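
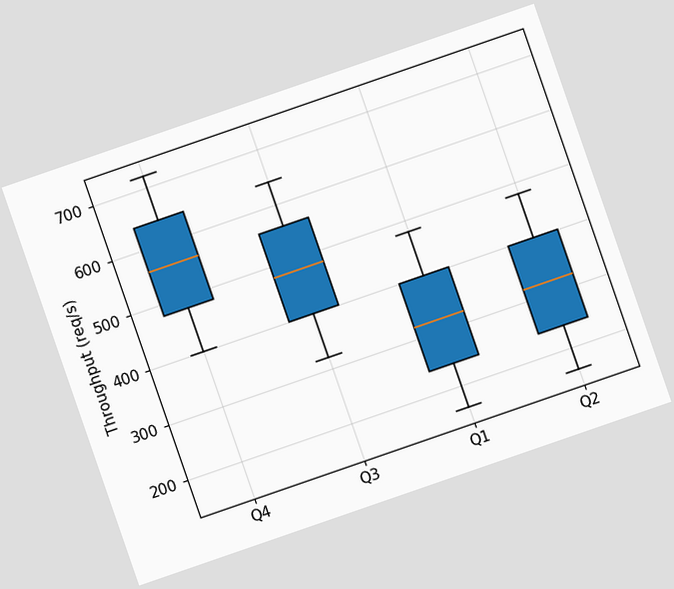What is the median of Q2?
320req/s

The chart is tilted about 19° counter-clockwise. The median line in the Q2 box sits at 320req/s.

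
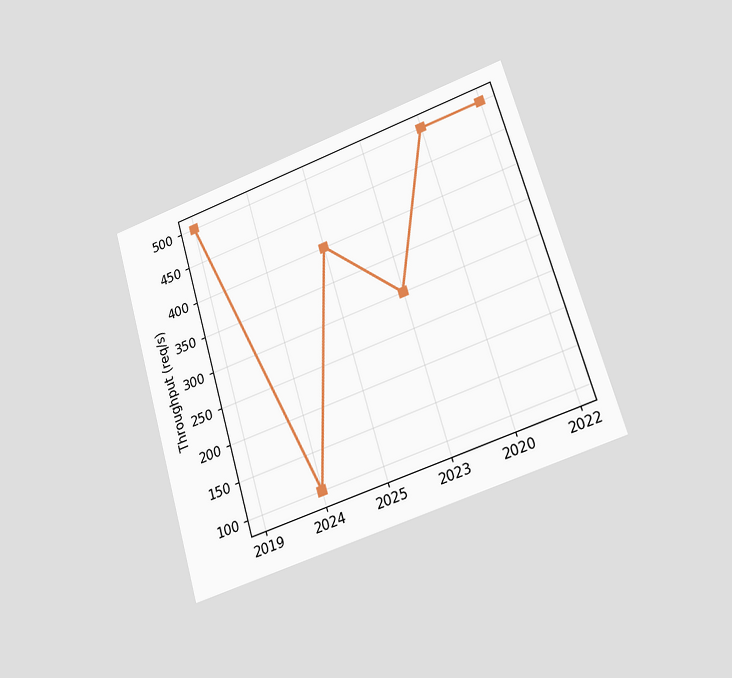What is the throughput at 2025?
400req/s

The chart is tilted about 16° counter-clockwise and viewed at a slight angle. At 2025, the line is at 400req/s.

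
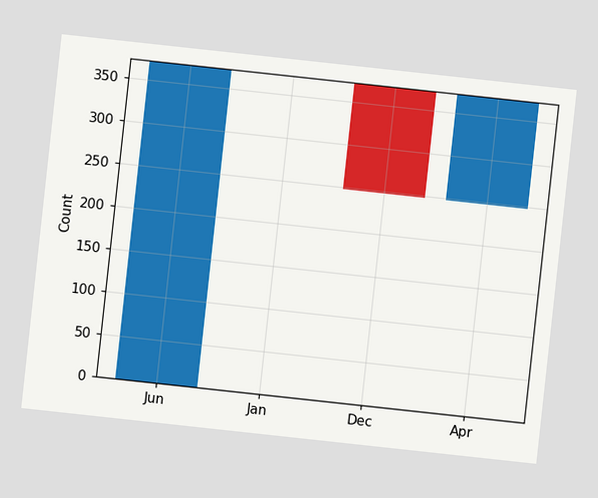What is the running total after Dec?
The chart is tilted about 6° clockwise. After Dec the running total reaches 248.

248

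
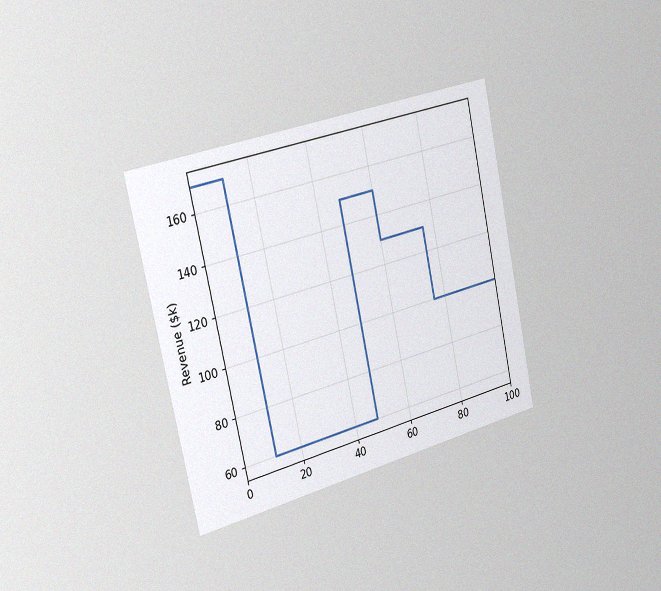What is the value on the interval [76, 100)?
The chart is tilted about 12° counter-clockwise and viewed slightly from the left, with some photo noise. On [76, 100) the step sits at $100k.

$100k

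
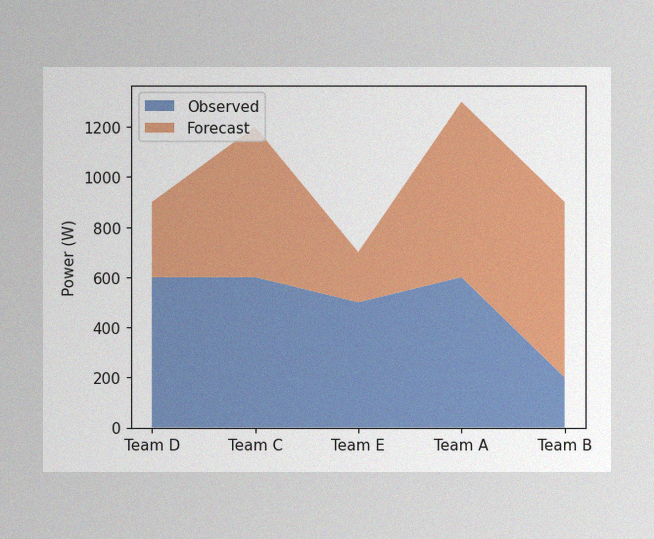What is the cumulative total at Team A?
1300W

The image has some photo noise and uneven lighting. The stacked total at Team A reaches 1300W.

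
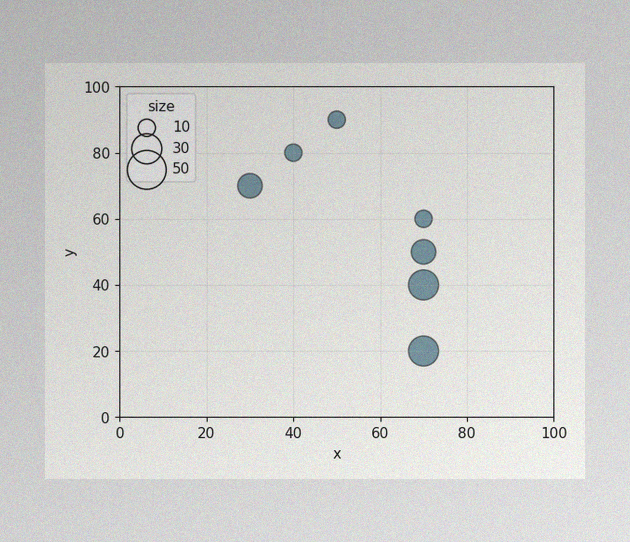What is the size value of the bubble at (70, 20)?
30

The image has some photo noise and uneven lighting. Matching the bubble at (70, 20) against the size legend gives 30.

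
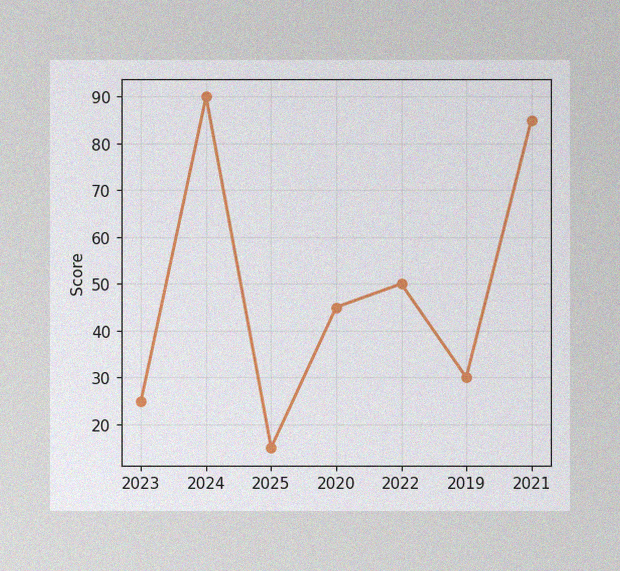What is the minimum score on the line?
15

The image has some photo noise and uneven lighting. The lowest point is at 2025, and reading across to the y-axis gives 15.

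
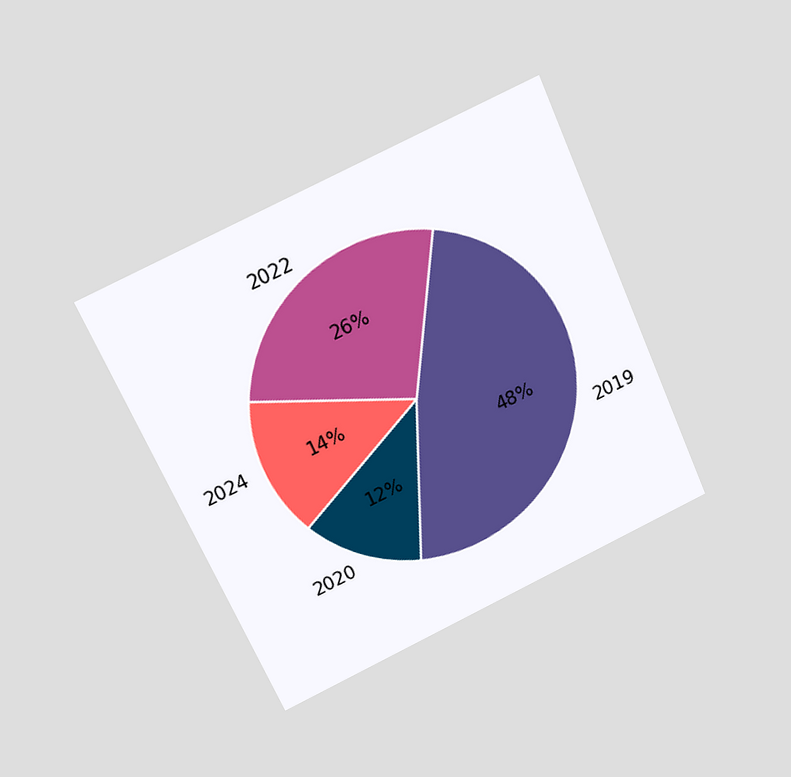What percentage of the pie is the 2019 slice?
The chart is tilted about 24° counter-clockwise and viewed slightly from above. The 2019 slice takes up 48% of the pie.

48%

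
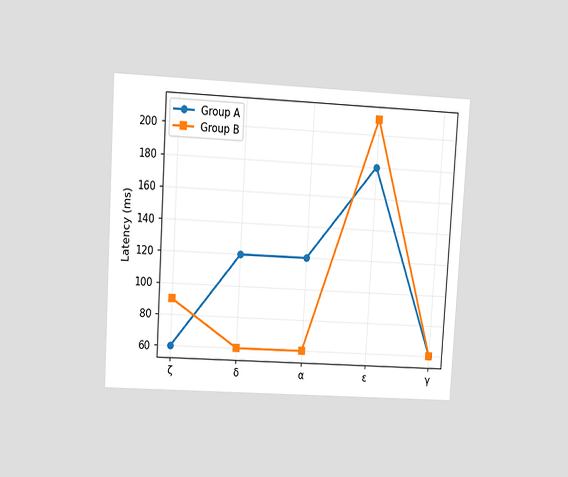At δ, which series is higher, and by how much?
Group A, by 60ms

The chart is tilted about 3° clockwise and viewed at a slight angle. At δ, Group A sits above the other line by 60ms.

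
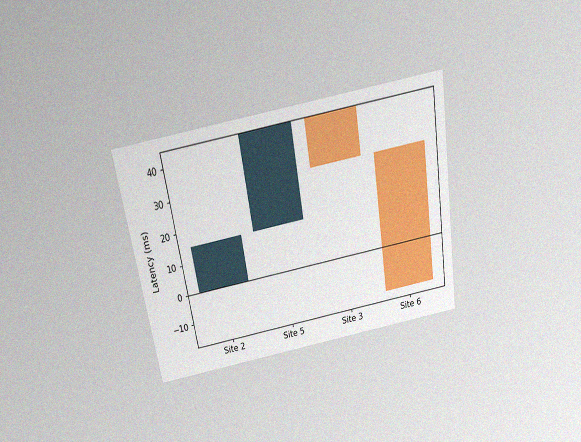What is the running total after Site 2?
15ms

The chart is tilted about 9° counter-clockwise and viewed slightly from above, with some photo noise. After Site 2 the running total reaches 15ms.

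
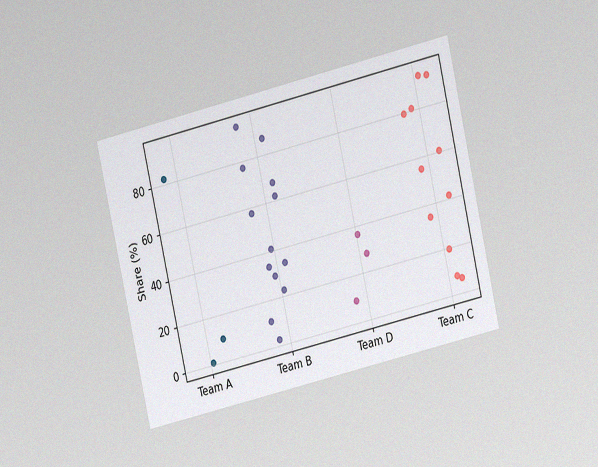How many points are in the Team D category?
The chart is tilted about 13° counter-clockwise and viewed at a slight angle, with some photo noise. Counting the markers in the Team D column gives 3.

3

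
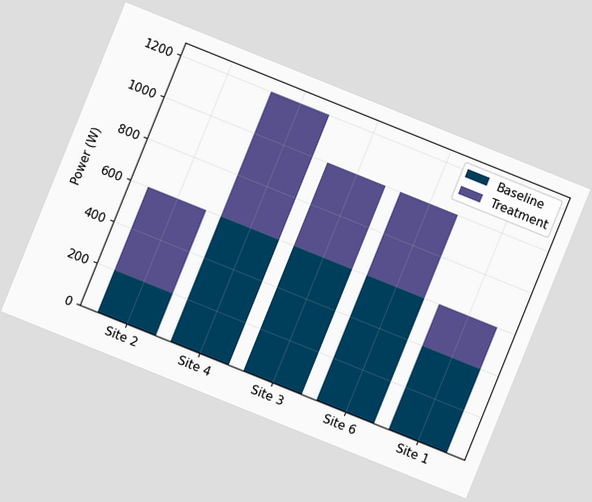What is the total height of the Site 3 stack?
The chart is tilted about 22° clockwise. The Site 3 stack's top reaches 1000W on the y-axis.

1000W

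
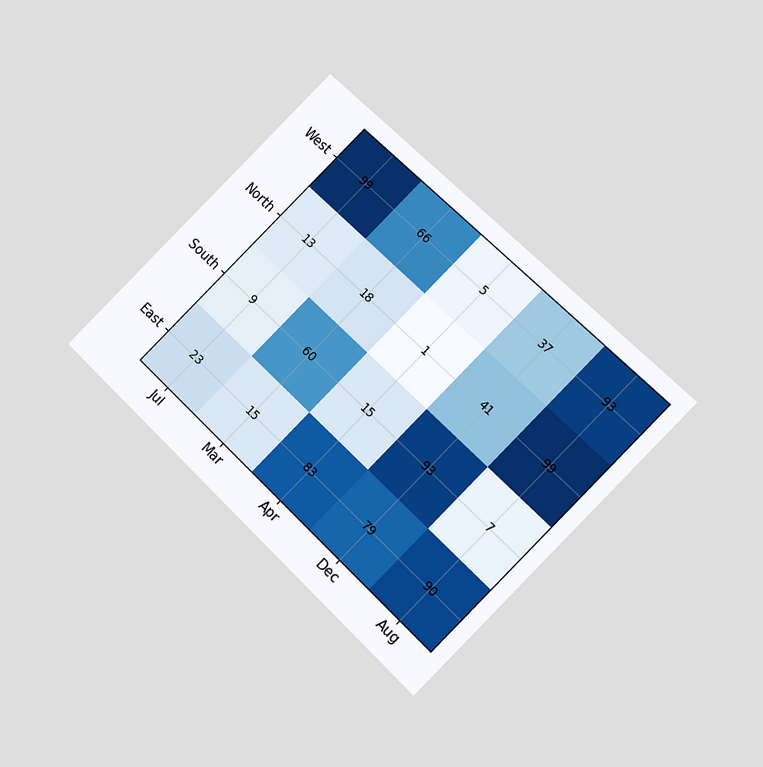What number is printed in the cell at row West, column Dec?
The chart is tilted about 45° clockwise and viewed at a slight angle. The (West, Dec) cell reads 37.

37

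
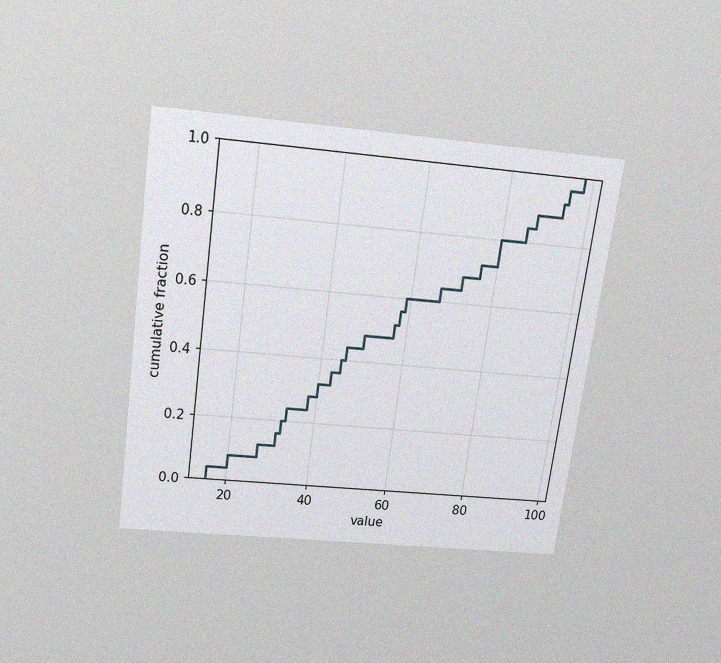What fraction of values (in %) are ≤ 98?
The chart is tilted about 8° clockwise and viewed slightly from above, with some photo noise. At x=98 the ECDF step is at 100%.

100%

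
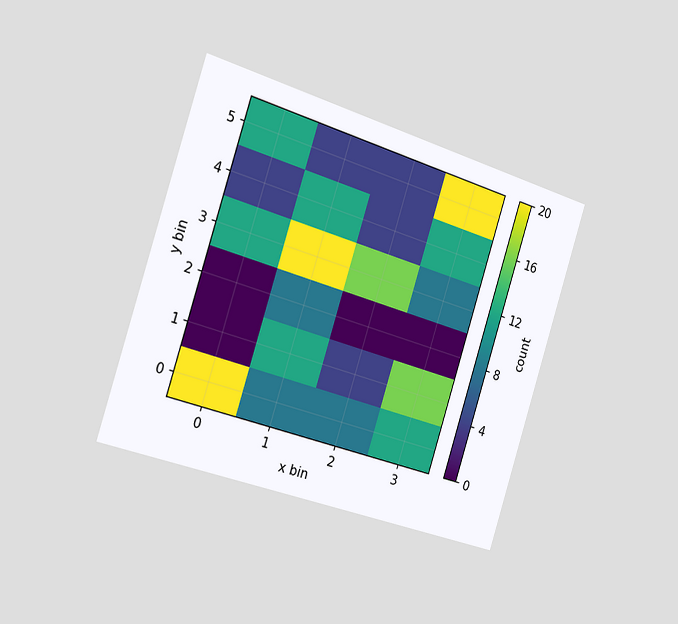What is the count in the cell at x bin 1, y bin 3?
The chart is tilted about 17° clockwise and viewed slightly from the left. Matching the cell (1, 3) against the colorbar gives 20.

20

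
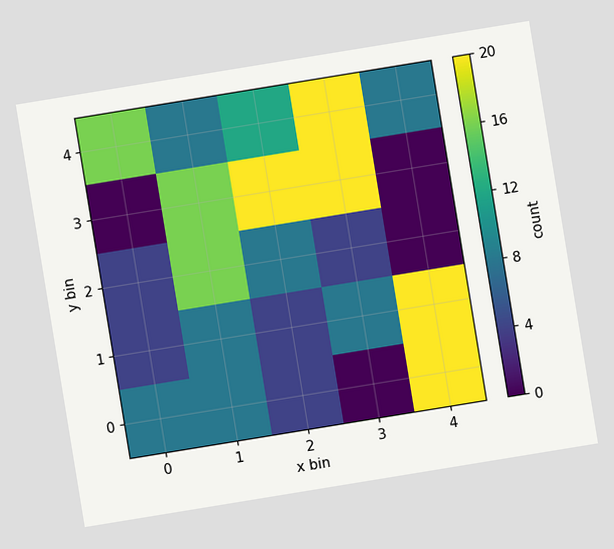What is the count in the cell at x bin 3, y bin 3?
20

The chart is tilted about 9° counter-clockwise. Matching the cell (3, 3) against the colorbar gives 20.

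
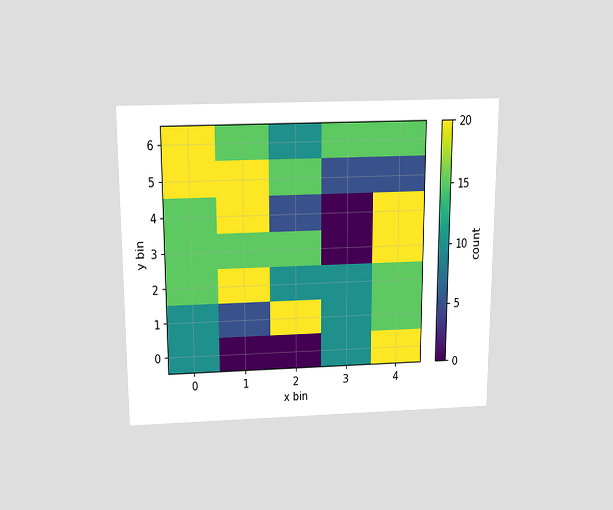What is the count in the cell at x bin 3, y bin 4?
The chart is viewed slightly from above. Matching the cell (3, 4) against the colorbar gives 0.

0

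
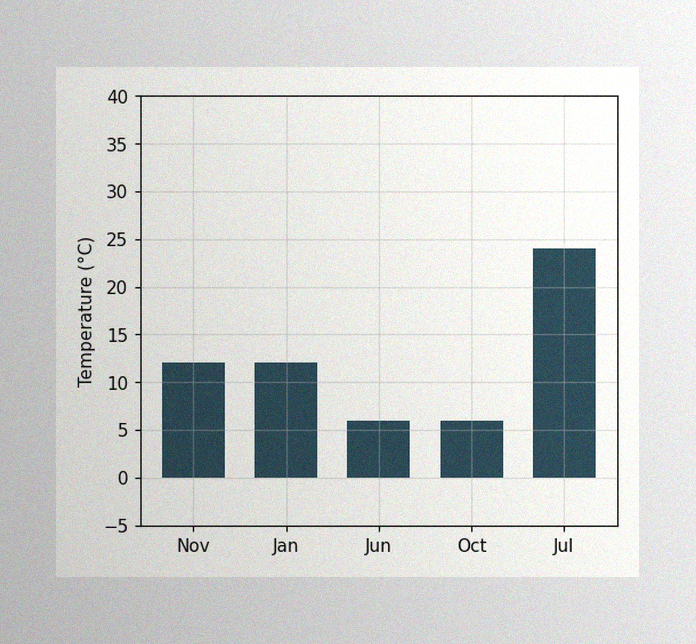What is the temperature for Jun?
The image has some photo noise and uneven lighting. Reading along the chart's y-axis, the Jun bar reaches 6°C.

6°C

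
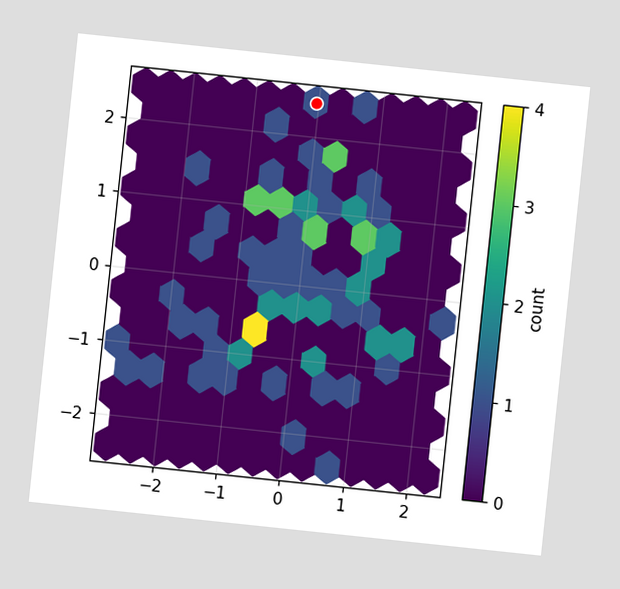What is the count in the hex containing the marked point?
1

The chart is tilted about 6° clockwise. The marked hex reads 1 on the colorbar.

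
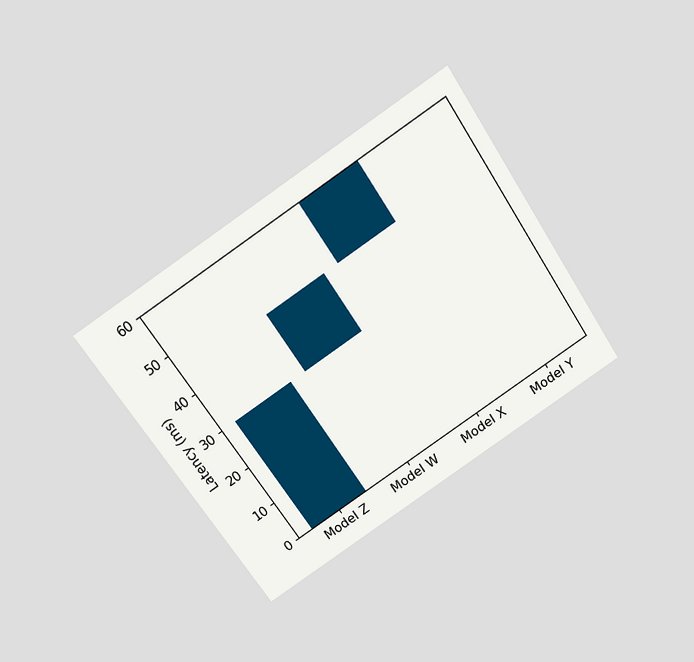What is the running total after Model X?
The chart is tilted about 34° counter-clockwise and viewed slightly from above. After Model X the running total reaches 60ms.

60ms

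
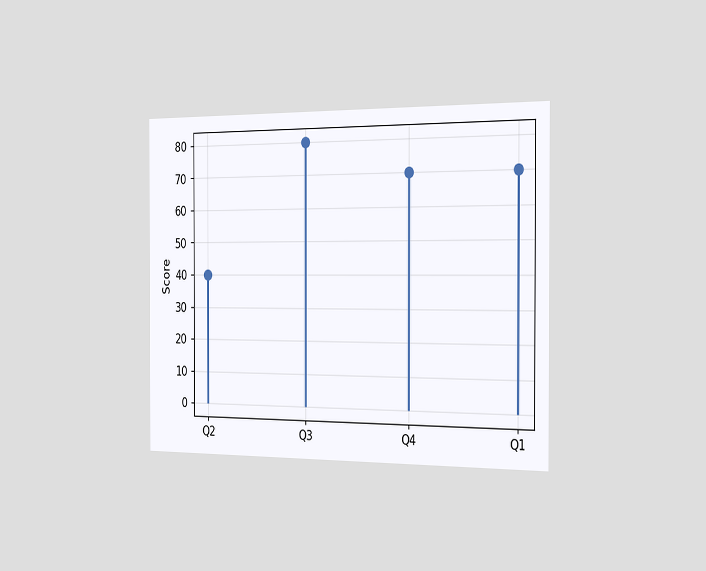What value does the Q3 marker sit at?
The chart is viewed slightly from the right. The Q3 marker sits at 80.

80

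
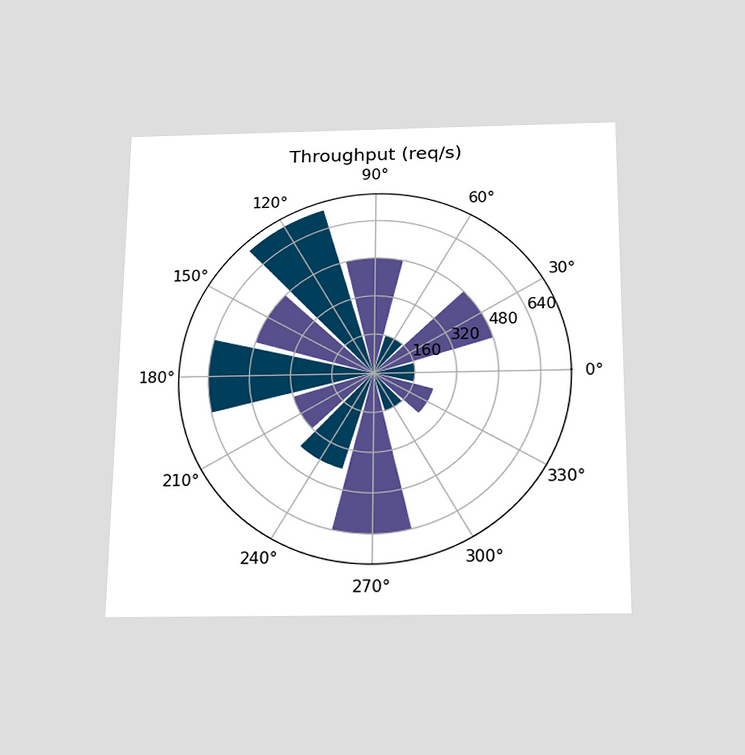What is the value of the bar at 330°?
240req/s

The chart is viewed slightly from below. The bar at 330° reaches 240req/s on the radial axis.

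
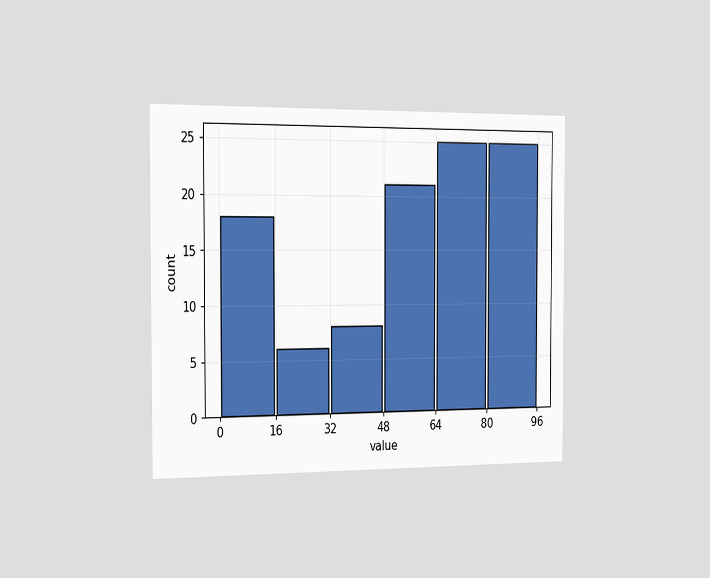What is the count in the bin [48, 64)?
The chart is viewed slightly from the left. The [48, 64) bin has height 21.

21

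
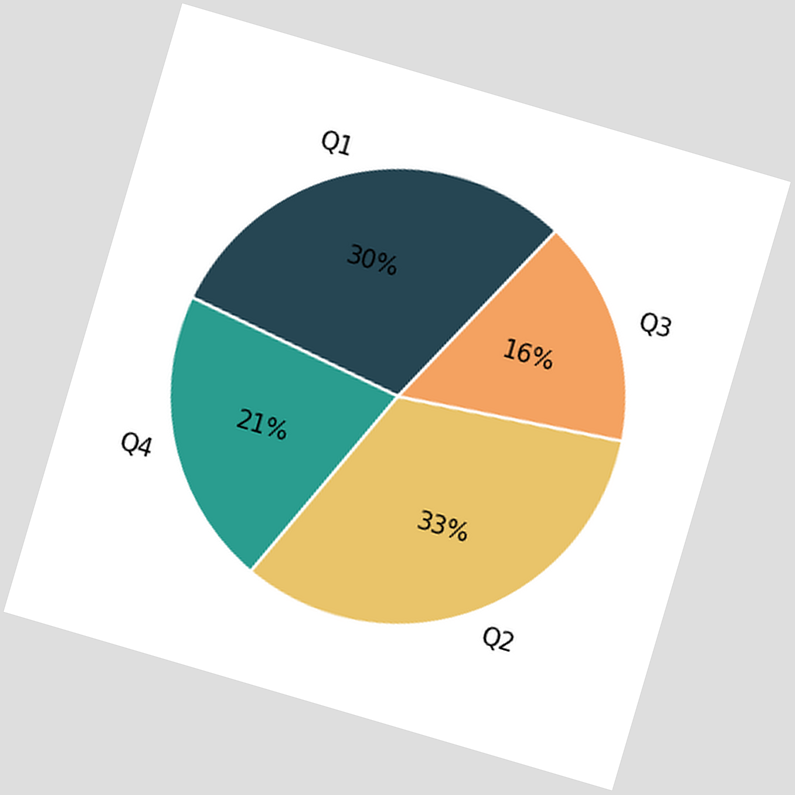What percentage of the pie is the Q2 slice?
33%

The chart is tilted about 16° clockwise. The Q2 slice takes up 33% of the pie.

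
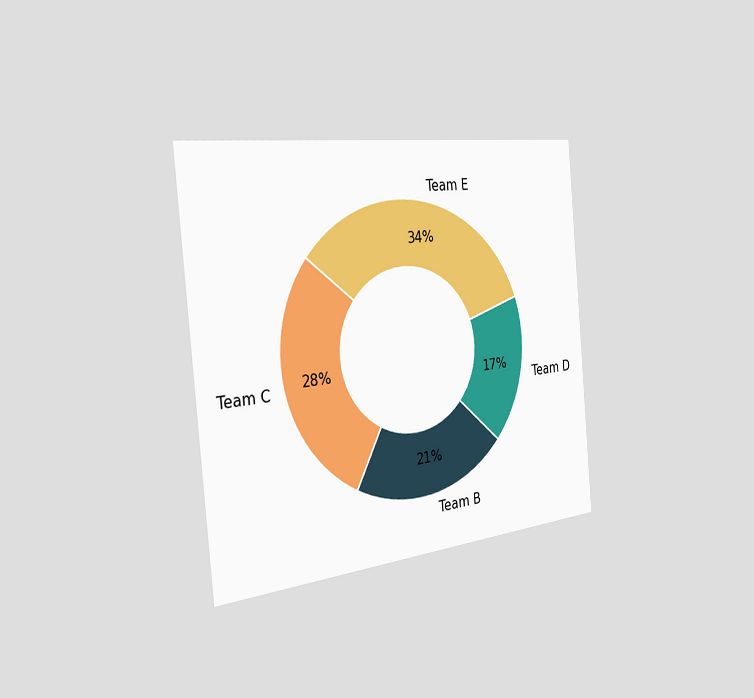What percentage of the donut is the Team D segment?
17%

The chart is tilted about 5° counter-clockwise and viewed slightly from the left. The Team D segment takes up 17% of the ring.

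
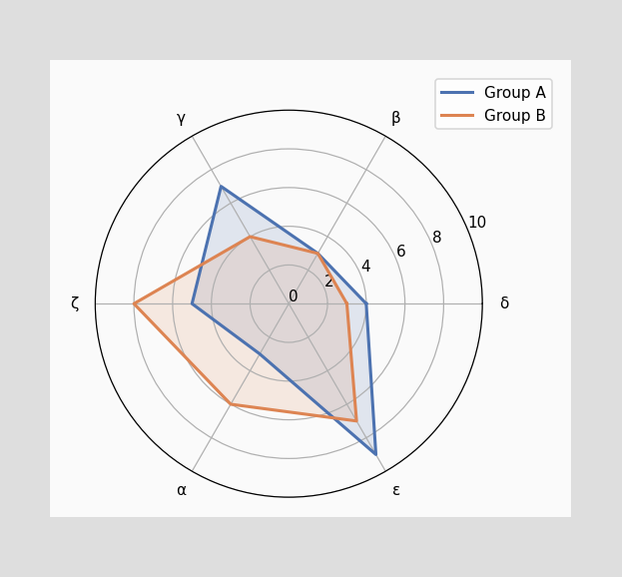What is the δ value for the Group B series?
3

On the δ axis, Group B reaches 3.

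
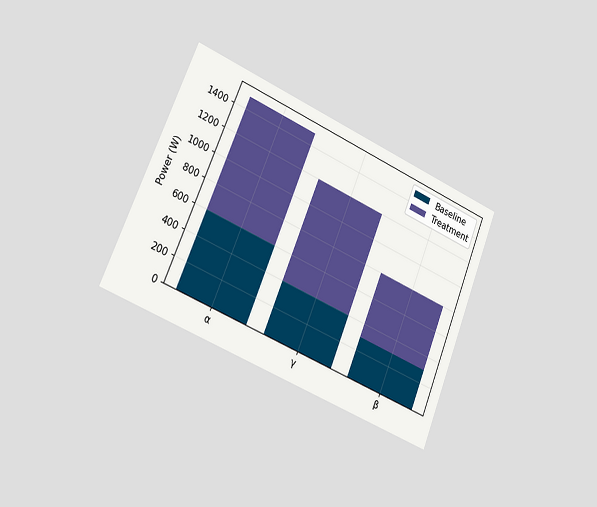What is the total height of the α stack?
The chart is tilted about 23° clockwise and viewed slightly from the left. The α stack's top reaches 1500W on the y-axis.

1500W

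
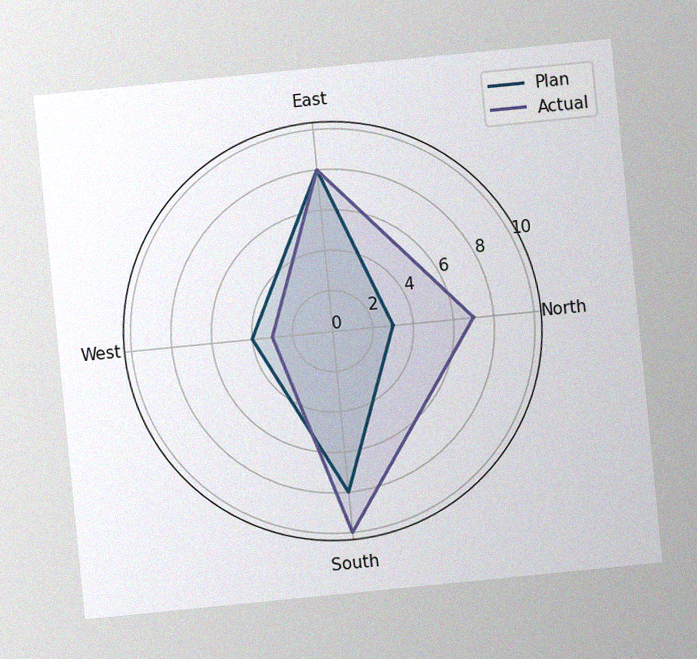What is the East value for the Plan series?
The chart is tilted about 6° counter-clockwise, with some photo noise. On the East axis, Plan reaches 8.

8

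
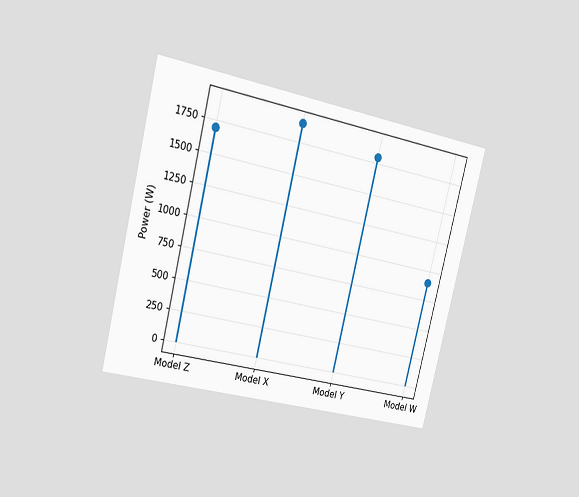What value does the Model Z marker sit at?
The chart is tilted about 14° clockwise and viewed slightly from the left. The Model Z marker sits at 1700W.

1700W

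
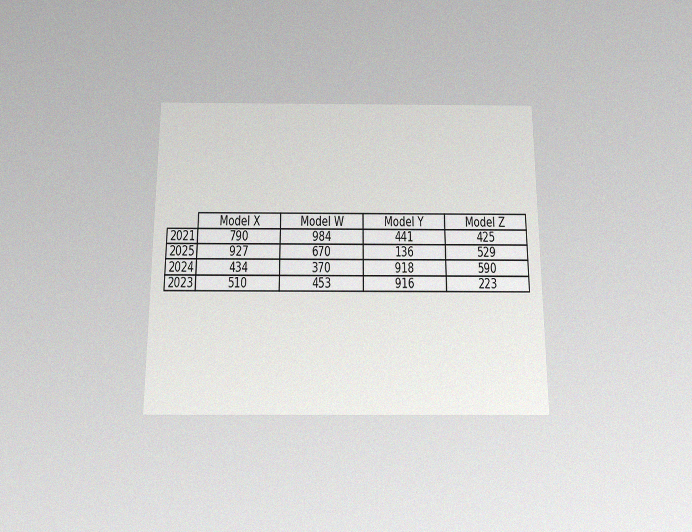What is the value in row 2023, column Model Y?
The chart is viewed slightly from below, with some photo noise. The (2023, Model Y) cell reads 916.

916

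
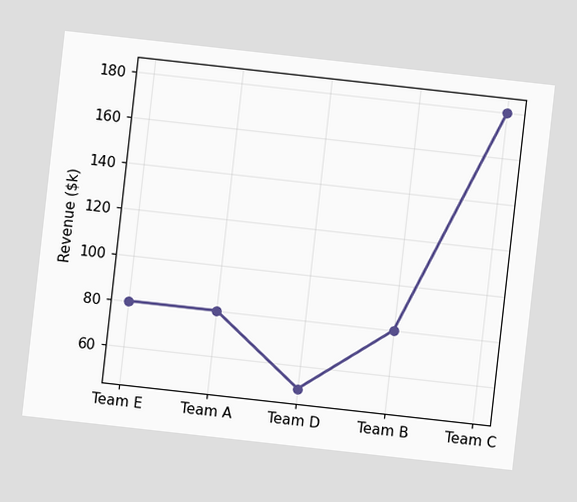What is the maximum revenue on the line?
The chart is tilted about 6° clockwise. The highest point is at Team C, and reading across to the y-axis gives $180k.

$180k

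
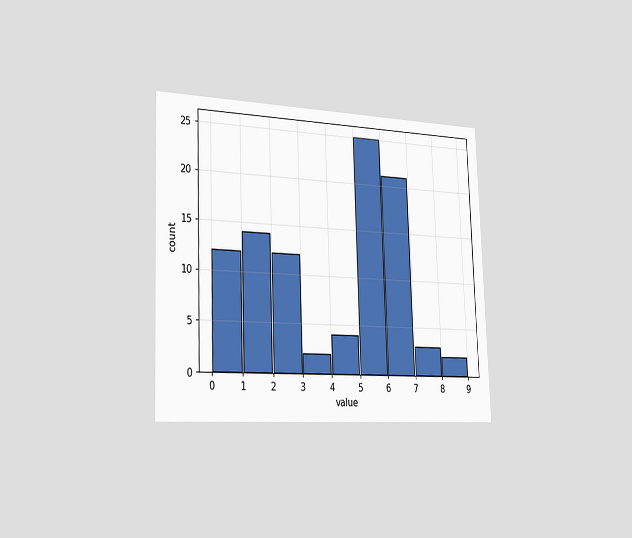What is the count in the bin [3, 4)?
2

The chart is tilted about 2° counter-clockwise and viewed slightly from the left. The [3, 4) bin has height 2.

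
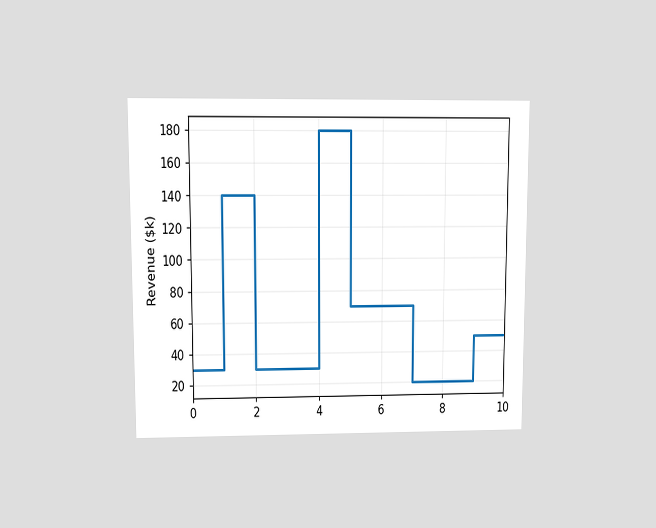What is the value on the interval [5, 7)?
$70k

The chart is viewed at a slight angle. On [5, 7) the step sits at $70k.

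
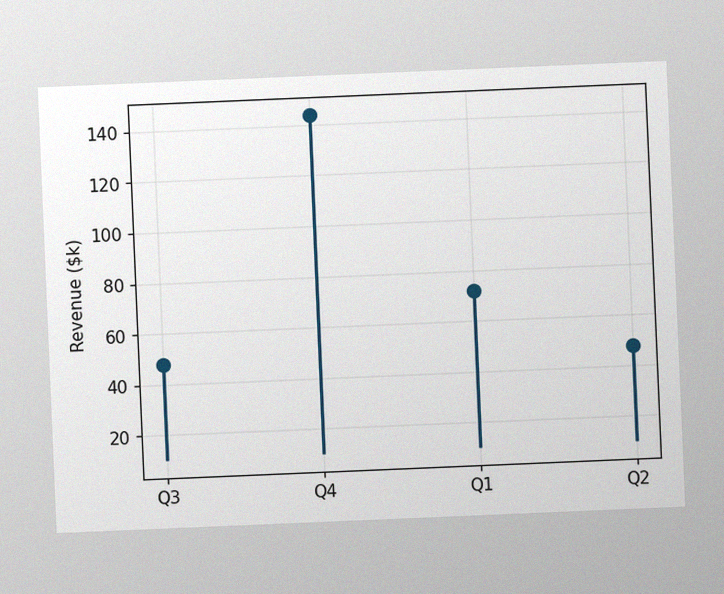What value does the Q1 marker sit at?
The chart is tilted about 2° counter-clockwise, with some photo noise. The Q1 marker sits at $72k.

$72k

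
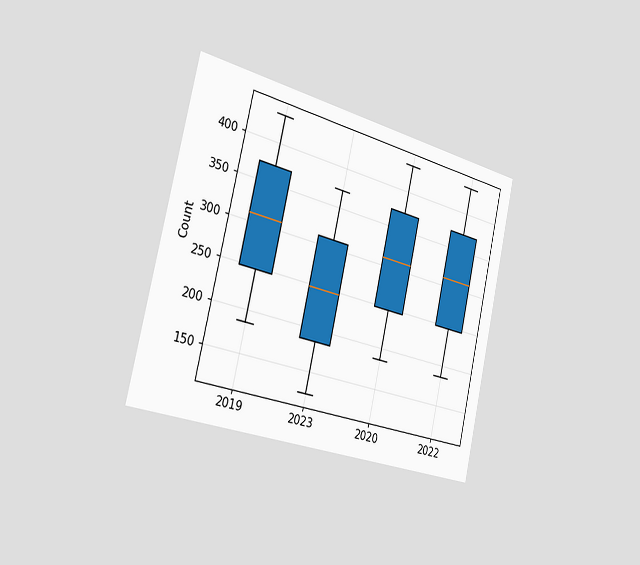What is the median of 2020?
310

The chart is tilted about 13° clockwise and viewed slightly from the left. The median line in the 2020 box sits at 310.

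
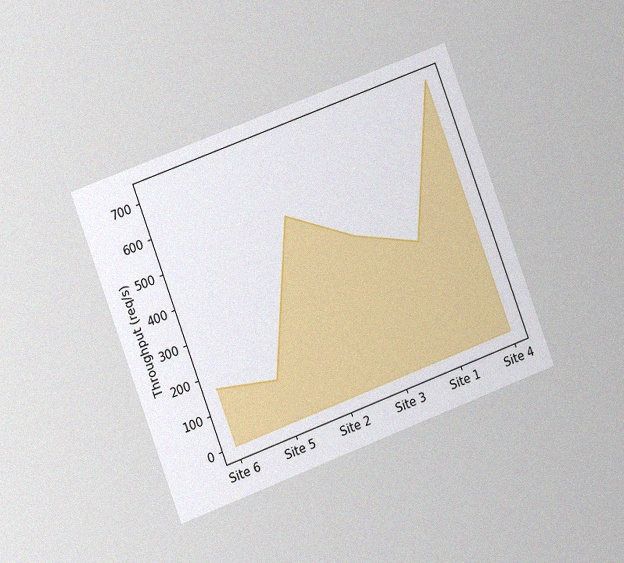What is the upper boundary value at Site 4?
720req/s

The chart is tilted about 21° counter-clockwise and viewed at a slight angle, with some photo noise. At Site 4 the upper boundary is at 720req/s.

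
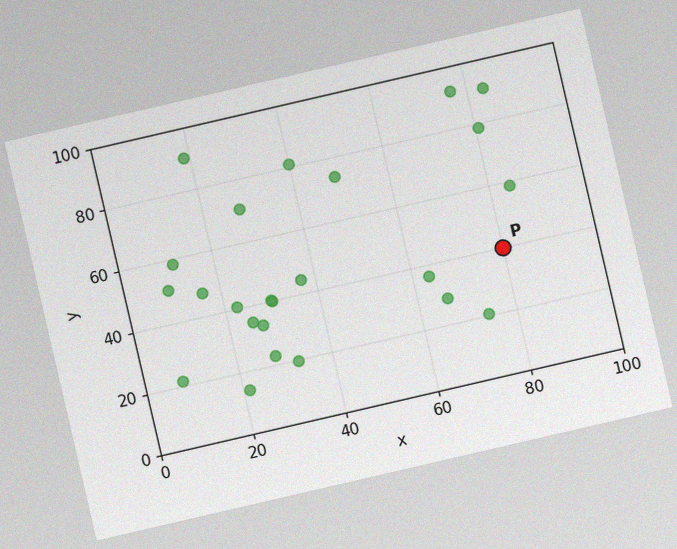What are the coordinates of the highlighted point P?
The chart is tilted about 13° counter-clockwise, with some photo noise. Following the gridlines from P to each axis, P sits at (80, 40).

(80, 40)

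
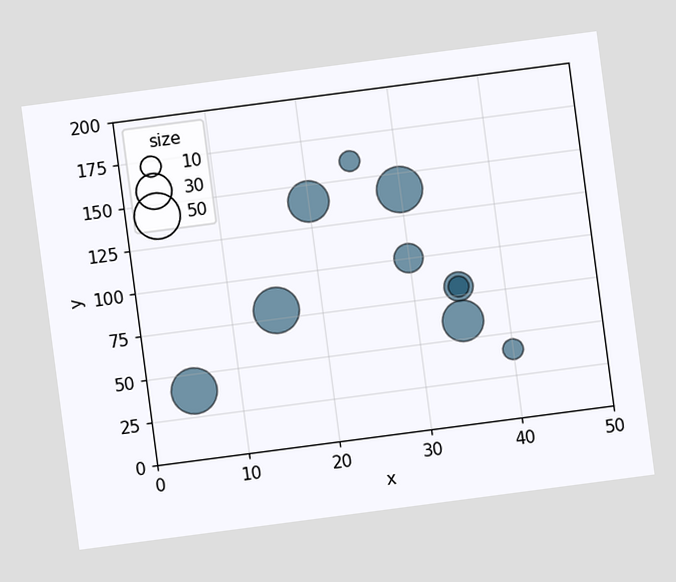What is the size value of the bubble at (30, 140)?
50

The chart is tilted about 7° counter-clockwise. Matching the bubble at (30, 140) against the size legend gives 50.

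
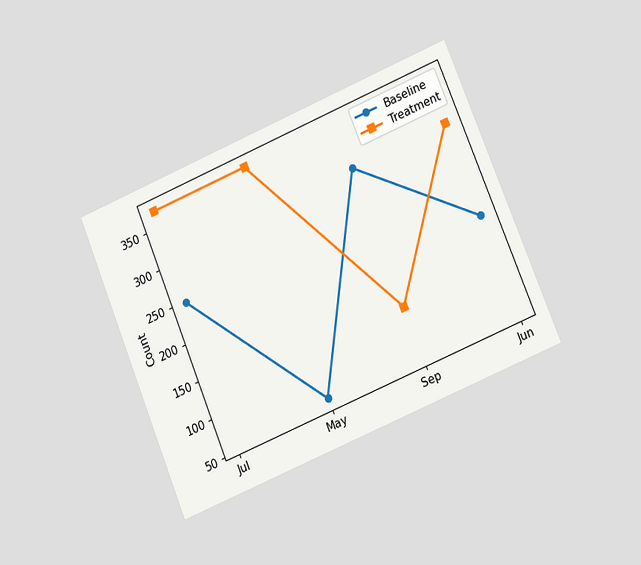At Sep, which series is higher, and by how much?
Baseline, by 186

The chart is tilted about 22° counter-clockwise and viewed at a slight angle. At Sep, Baseline sits above the other line by 186.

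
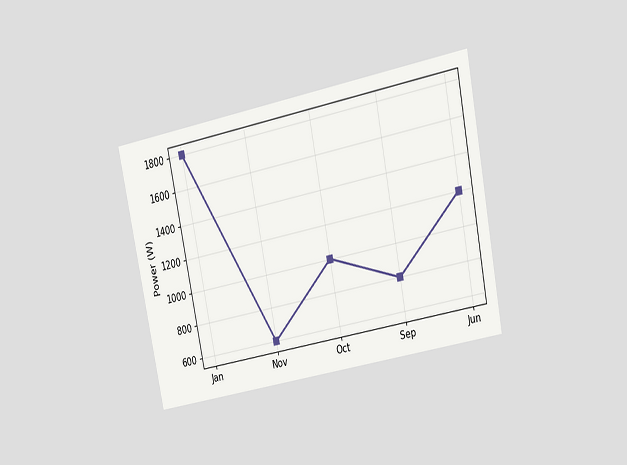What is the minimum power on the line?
600W

The chart is tilted about 11° counter-clockwise and viewed at a slight angle. The lowest point is at Nov, and reading across to the y-axis gives 600W.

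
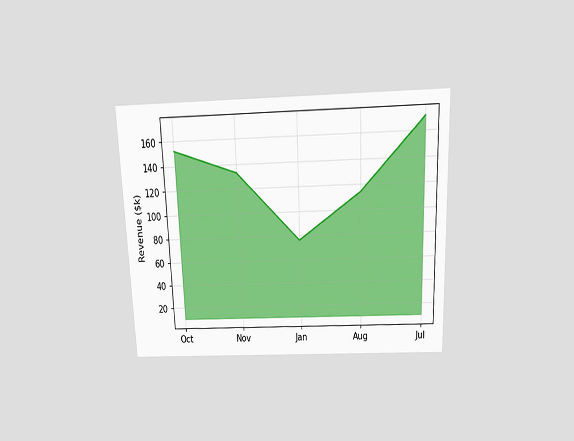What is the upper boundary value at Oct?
$152k

The chart is tilted about 2° counter-clockwise and viewed slightly from above. At Oct the upper boundary is at $152k.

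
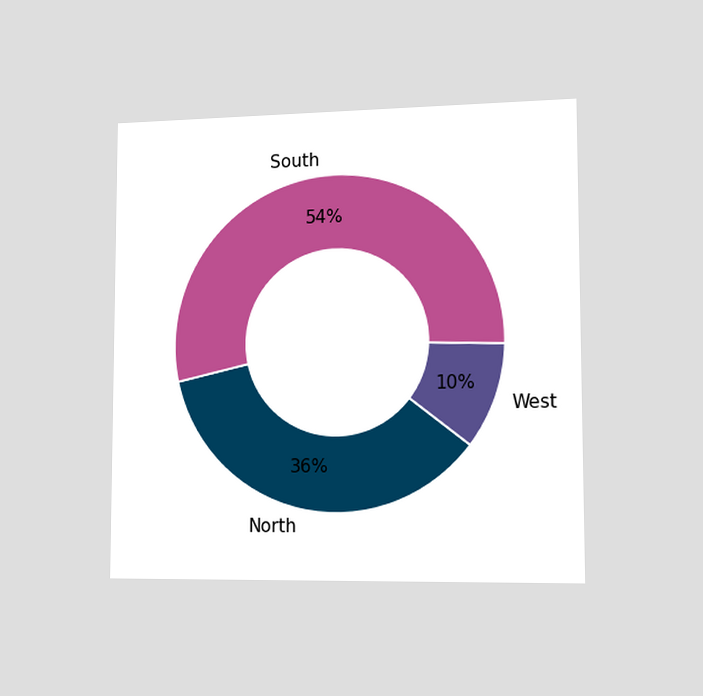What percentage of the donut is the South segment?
54%

The chart is viewed slightly from the right. The South segment takes up 54% of the ring.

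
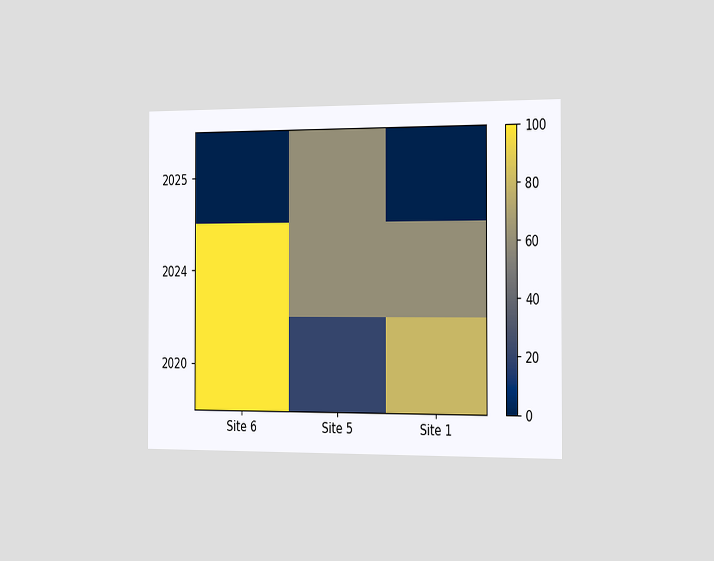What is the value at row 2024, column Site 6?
100

The chart is viewed slightly from the right. Matching cell (2024, Site 6) against the colorbar gives 100.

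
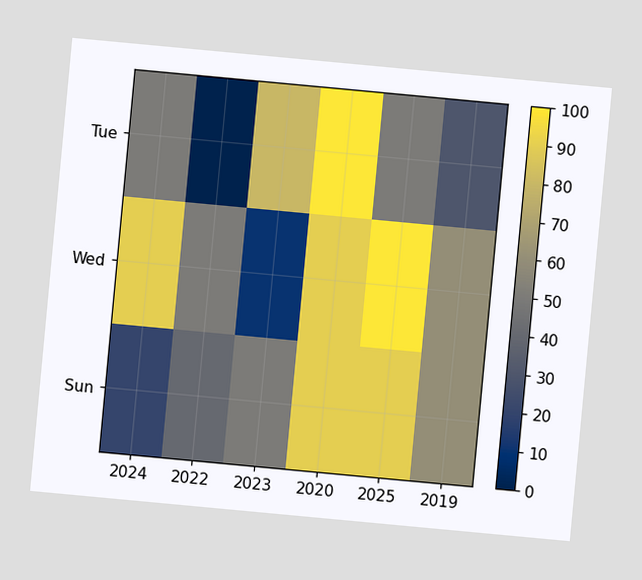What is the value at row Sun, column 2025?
90

The chart is tilted about 5° clockwise. Matching cell (Sun, 2025) against the colorbar gives 90.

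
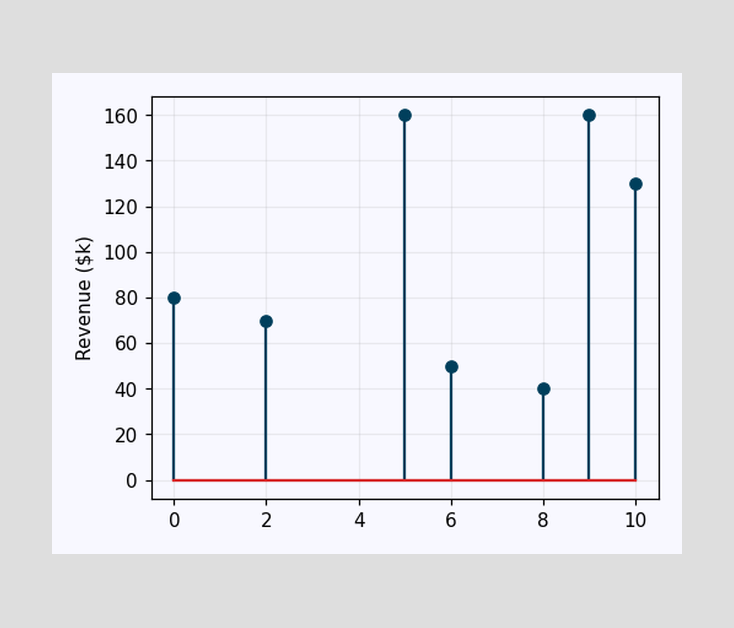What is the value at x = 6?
$50k

The stem at x=6 reaches $50k.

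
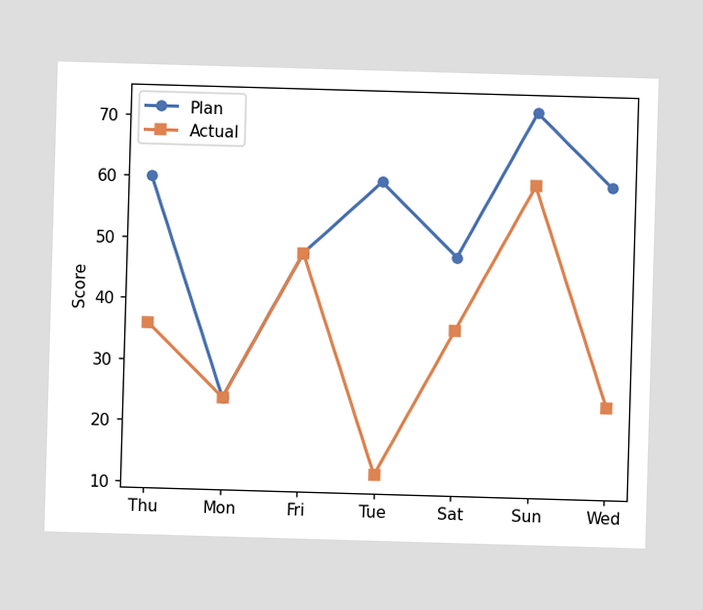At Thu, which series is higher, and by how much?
At Thu, Plan sits above the other line by 24.

Plan, by 24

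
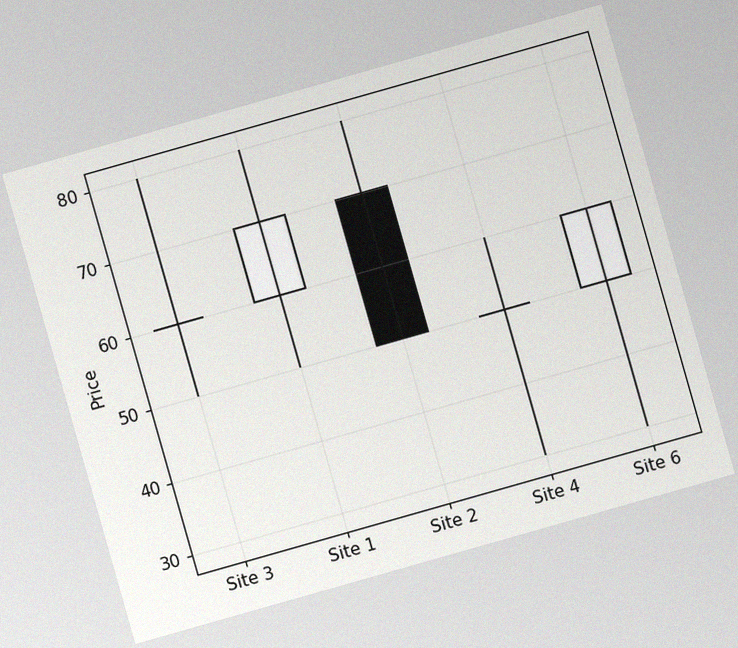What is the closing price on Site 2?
50

The chart is tilted about 16° counter-clockwise, with some photo noise. The Site 2 candle closes at 50.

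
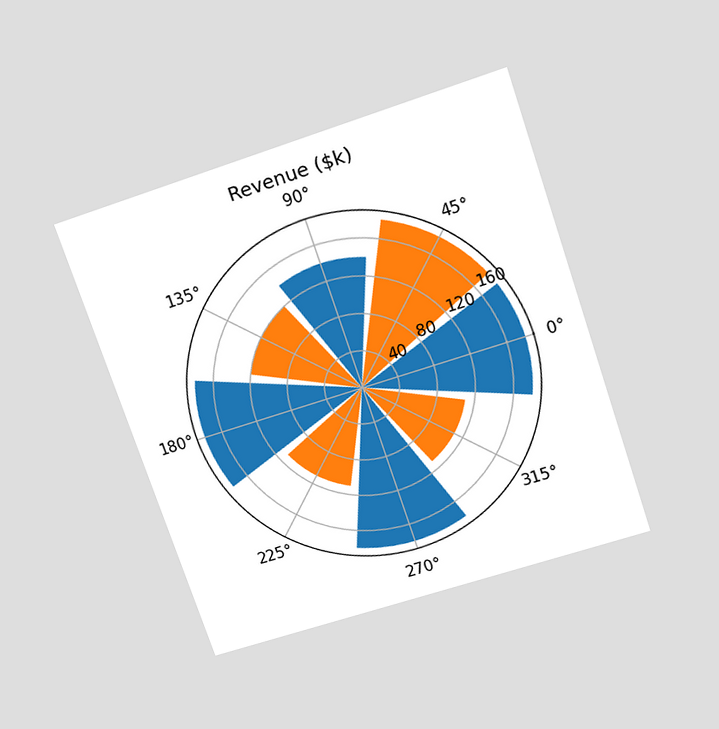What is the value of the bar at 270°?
The chart is tilted about 19° counter-clockwise and viewed slightly from above. The bar at 270° reaches $180k on the radial axis.

$180k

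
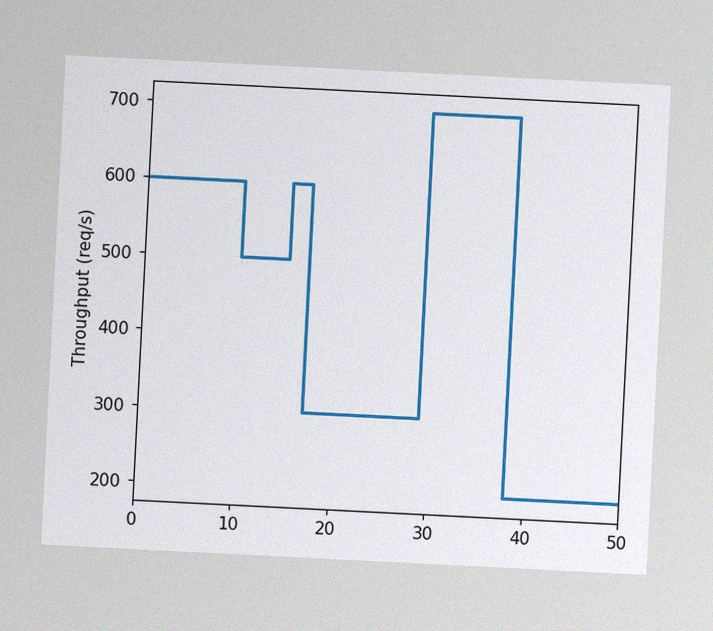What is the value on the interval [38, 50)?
The chart is tilted about 3° clockwise, with some photo noise. On [38, 50) the step sits at 200req/s.

200req/s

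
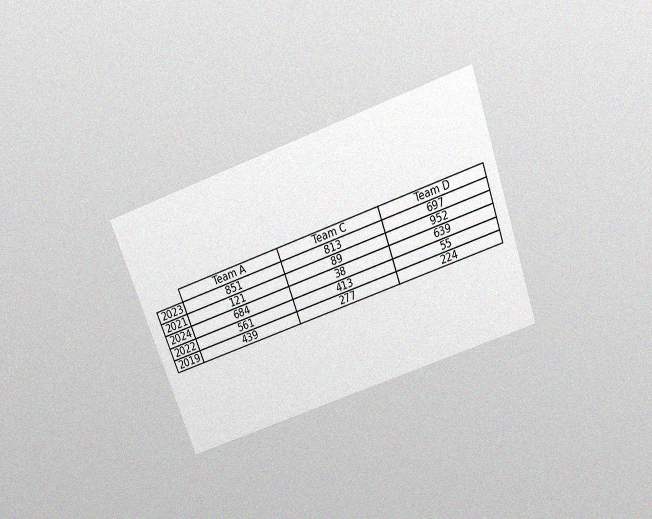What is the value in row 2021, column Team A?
121

The chart is tilted about 20° counter-clockwise and viewed slightly from above, with some photo noise. The (2021, Team A) cell reads 121.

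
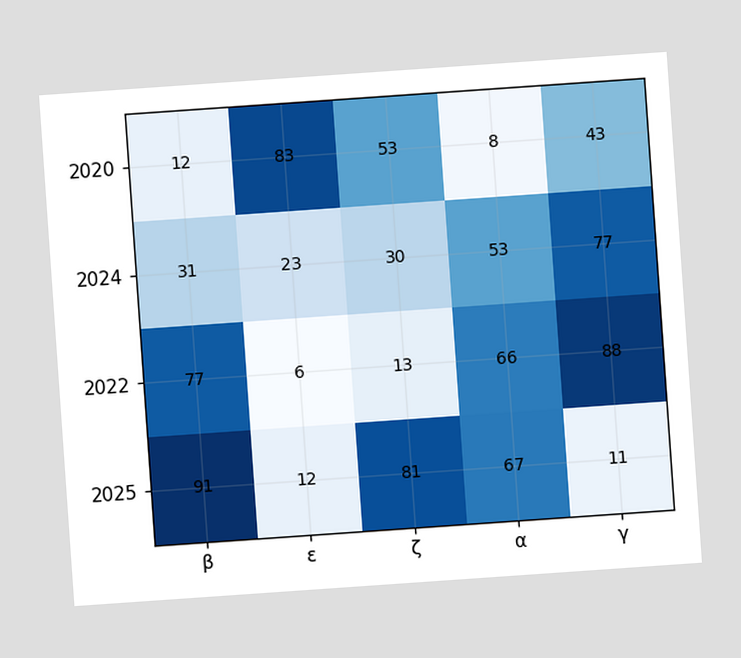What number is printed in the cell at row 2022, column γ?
The chart is tilted about 4° counter-clockwise. The (2022, γ) cell reads 88.

88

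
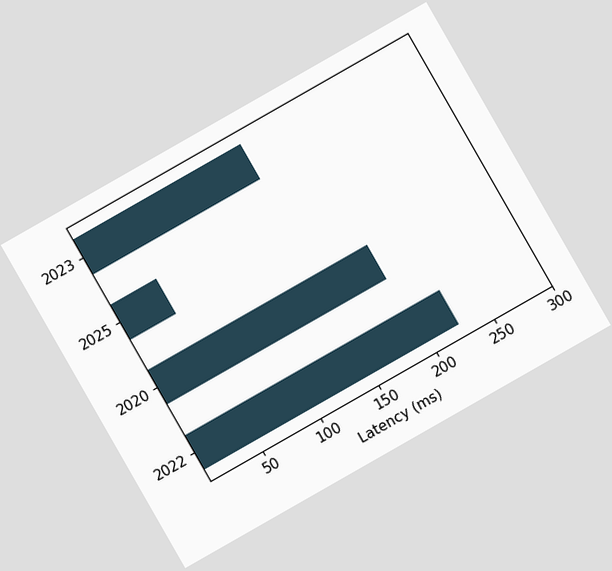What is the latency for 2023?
150ms

The chart is tilted about 30° counter-clockwise. Reading along the chart's x-axis, the 2023 bar reaches 150ms.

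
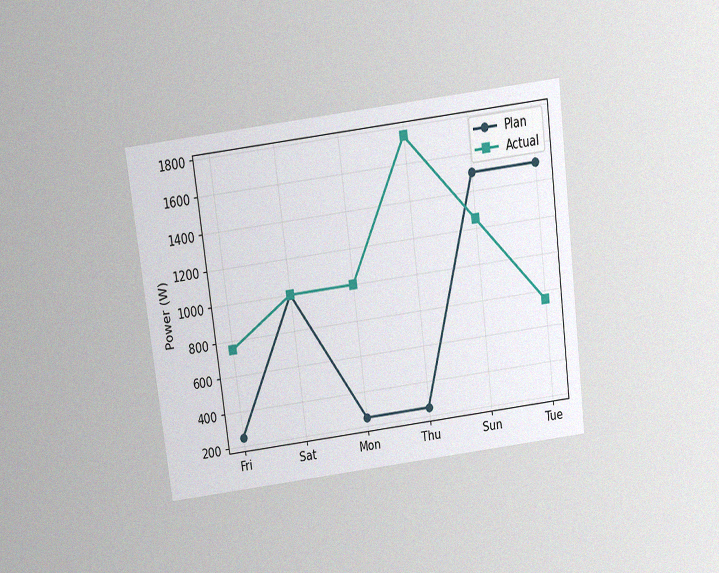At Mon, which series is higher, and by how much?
The chart is tilted about 7° counter-clockwise and viewed slightly from above, with some photo noise. At Mon, Actual sits above the other line by 750W.

Actual, by 750W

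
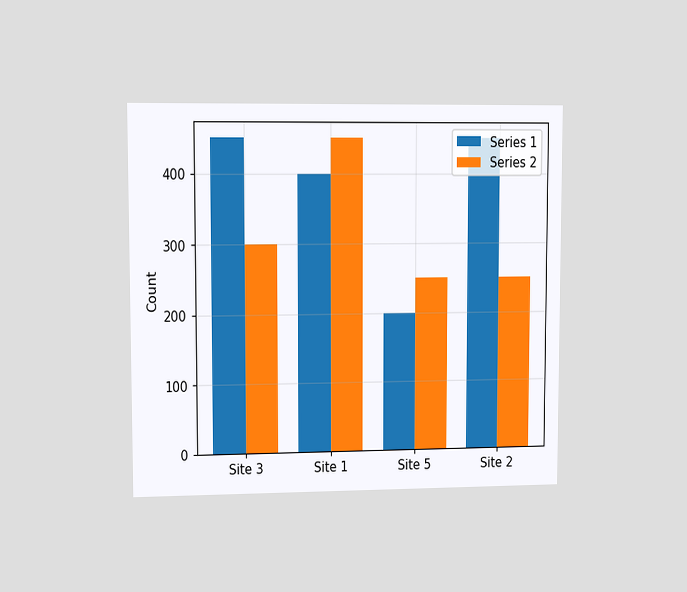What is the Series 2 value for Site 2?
The chart is viewed at a slight angle. The Series 2 bar at Site 2 reaches 250 on the y-axis.

250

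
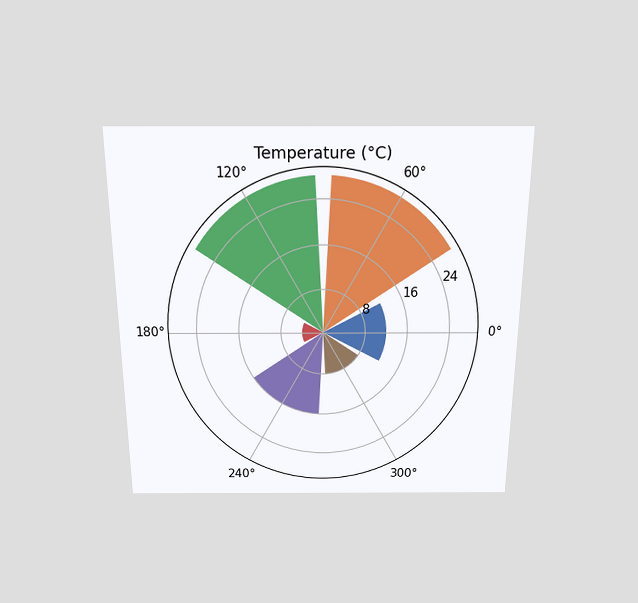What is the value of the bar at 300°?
8°C

The chart is viewed slightly from above. The bar at 300° reaches 8°C on the radial axis.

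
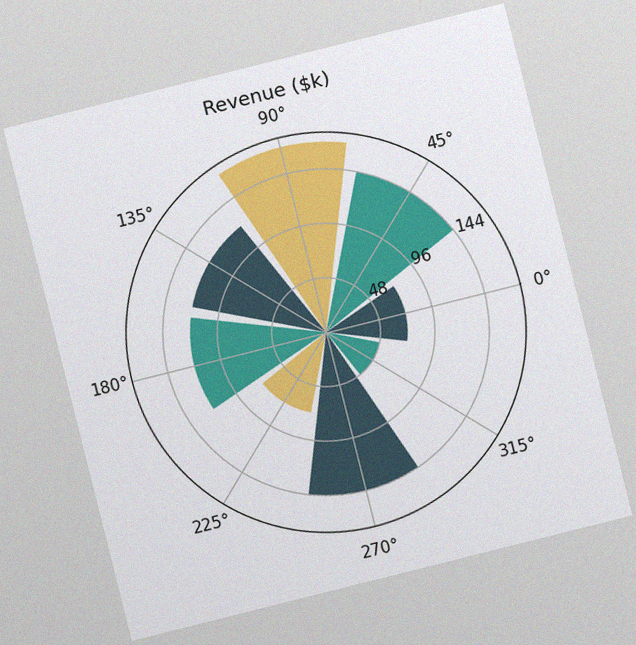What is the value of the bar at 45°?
The chart is tilted about 14° counter-clockwise, with some photo noise. The bar at 45° reaches $144k on the radial axis.

$144k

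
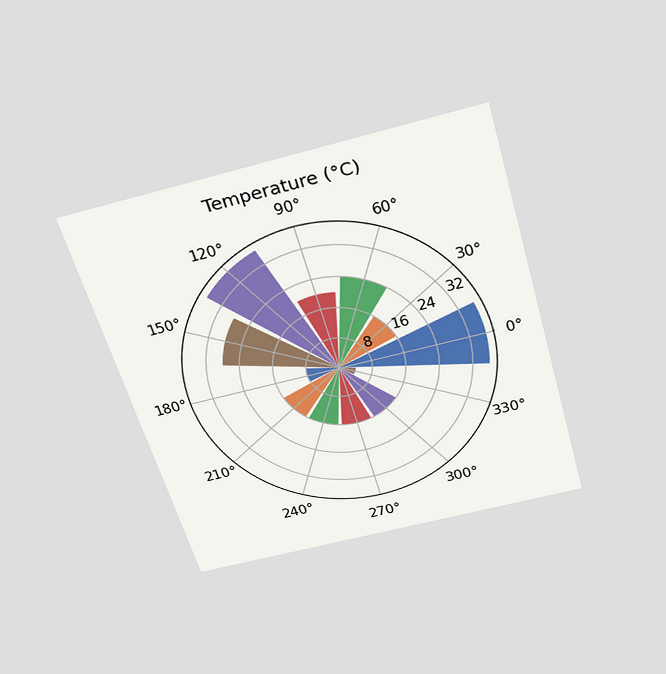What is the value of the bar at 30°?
16°C

The chart is tilted about 16° counter-clockwise and viewed slightly from above. The bar at 30° reaches 16°C on the radial axis.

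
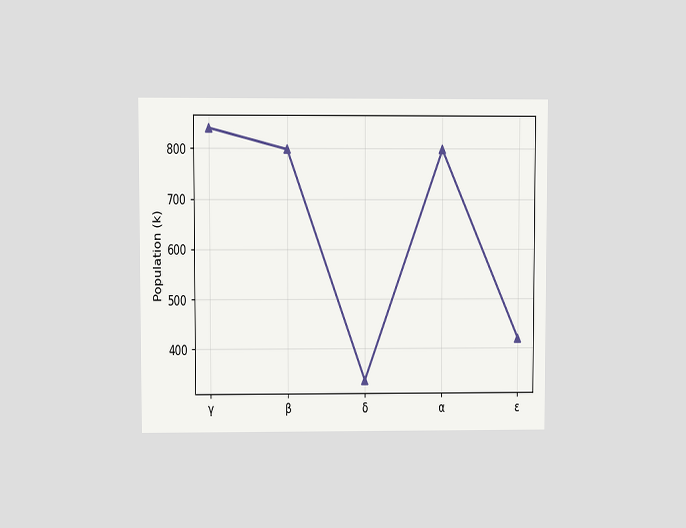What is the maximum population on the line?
840k

The chart is viewed at a slight angle. The highest point is at γ, and reading across to the y-axis gives 840k.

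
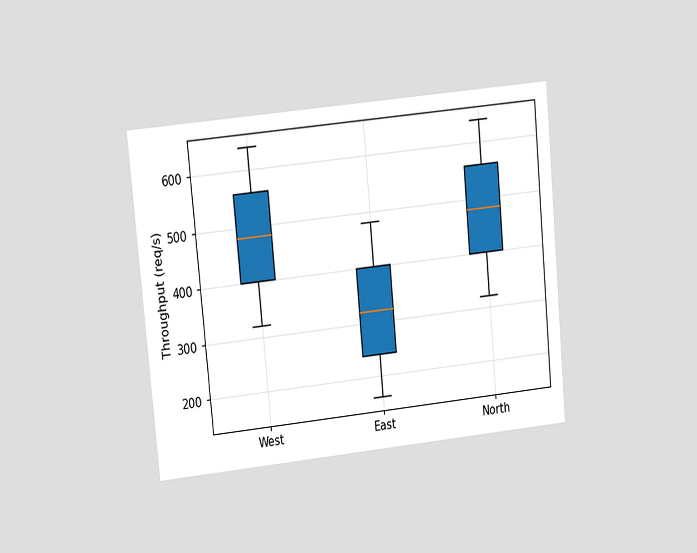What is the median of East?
The chart is tilted about 5° counter-clockwise and viewed at a slight angle. The median line in the East box sits at 320req/s.

320req/s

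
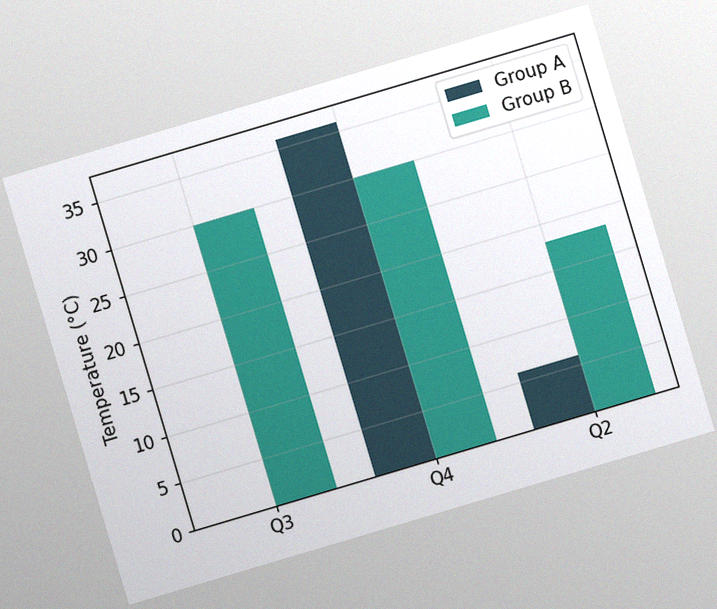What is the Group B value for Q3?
The chart is tilted about 17° counter-clockwise, with some photo noise. The Group B bar at Q3 reaches 30°C on the y-axis.

30°C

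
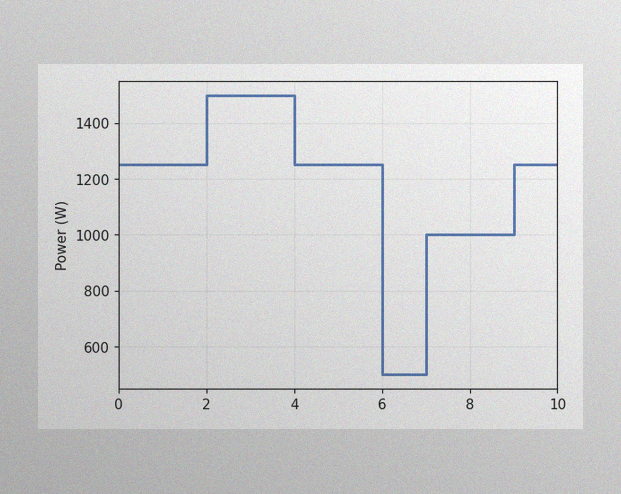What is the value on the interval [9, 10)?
1250W

The image has some photo noise and uneven lighting. On [9, 10) the step sits at 1250W.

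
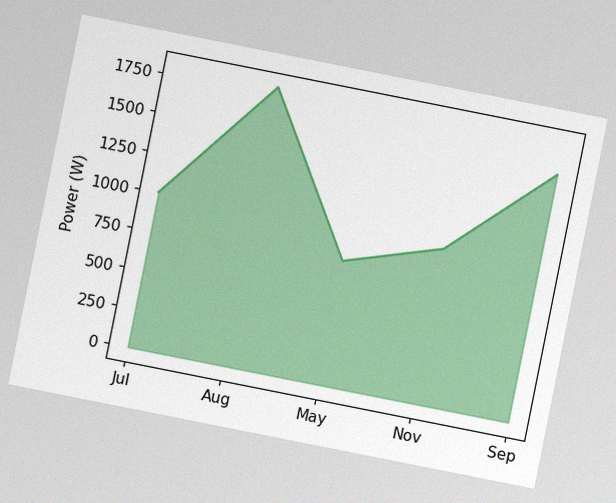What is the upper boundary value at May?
800W

The chart is tilted about 11° clockwise, with some photo noise. At May the upper boundary is at 800W.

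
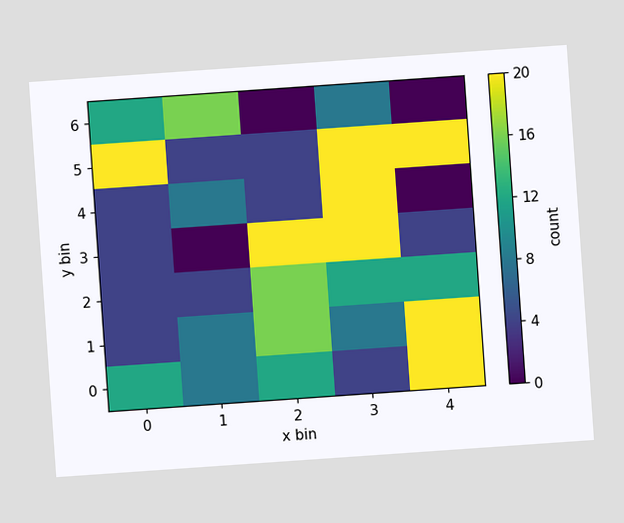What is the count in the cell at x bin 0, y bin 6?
12

The chart is tilted about 4° counter-clockwise. Matching the cell (0, 6) against the colorbar gives 12.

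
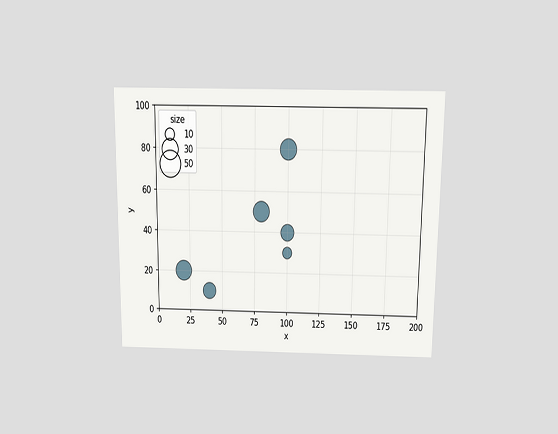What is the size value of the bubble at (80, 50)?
The chart is viewed slightly from above. Matching the bubble at (80, 50) against the size legend gives 30.

30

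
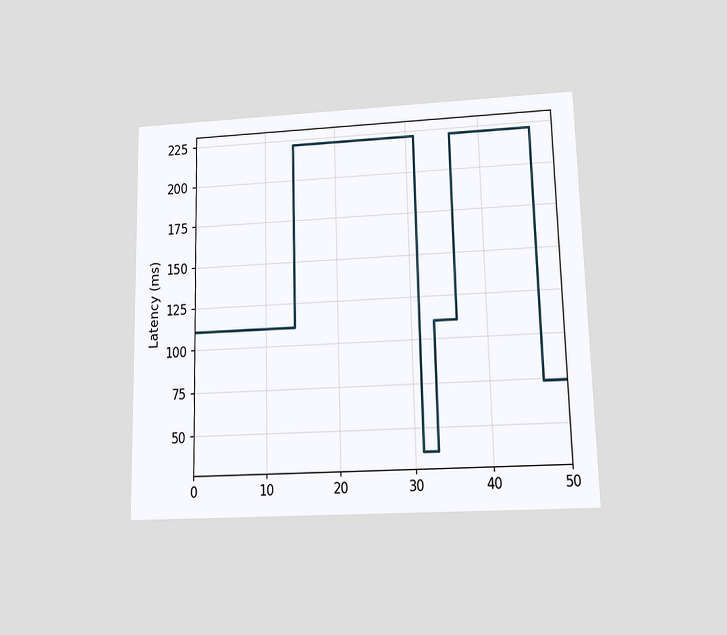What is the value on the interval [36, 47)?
222ms

The chart is viewed at a slight angle. On [36, 47) the step sits at 222ms.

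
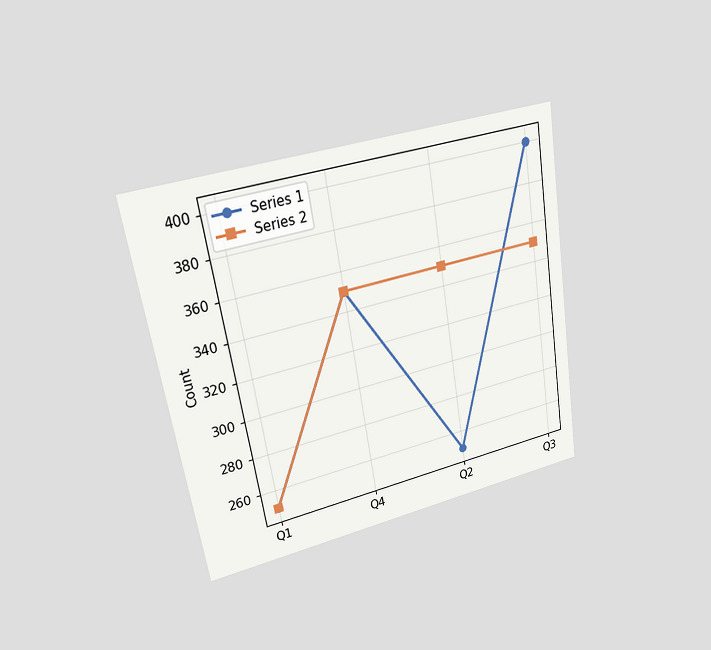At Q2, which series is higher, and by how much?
Series 2, by 100

The chart is tilted about 9° counter-clockwise and viewed at a slight angle. At Q2, Series 2 sits above the other line by 100.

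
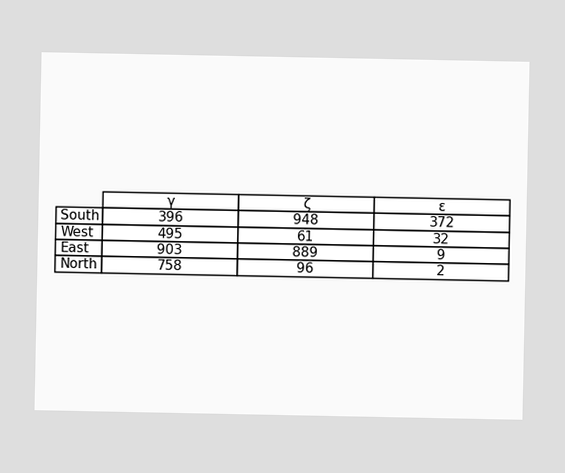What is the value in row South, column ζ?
The (South, ζ) cell reads 948.

948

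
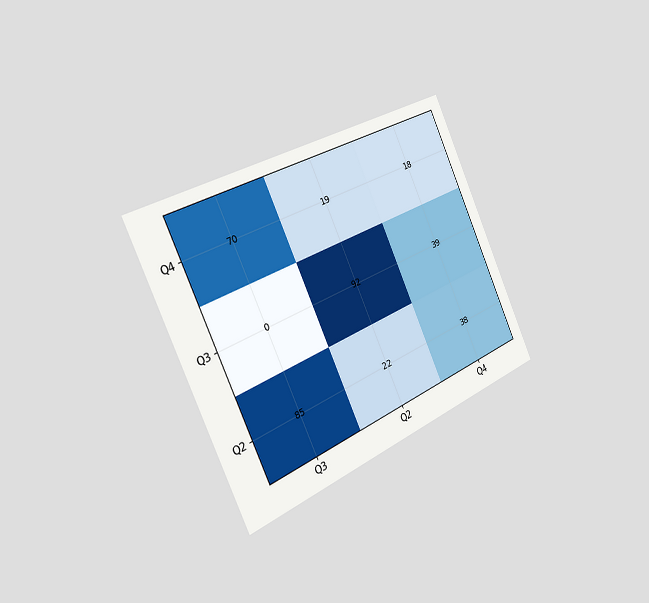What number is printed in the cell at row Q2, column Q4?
38

The chart is tilted about 25° counter-clockwise and viewed slightly from the left. The (Q2, Q4) cell reads 38.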